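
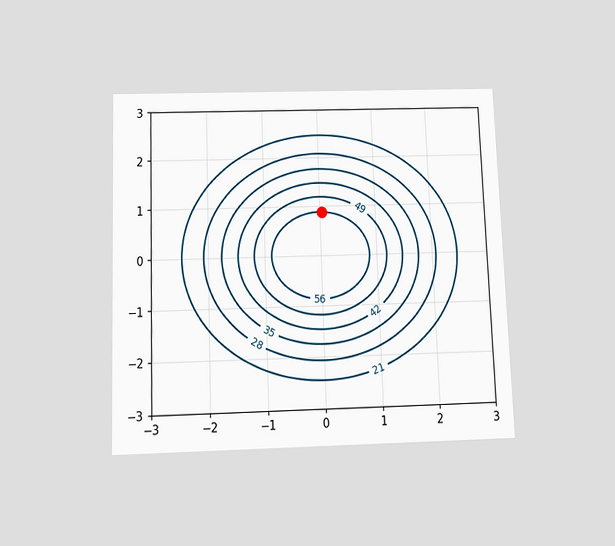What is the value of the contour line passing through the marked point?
The chart is viewed slightly from below. The marked point sits on the contour labelled 56.

56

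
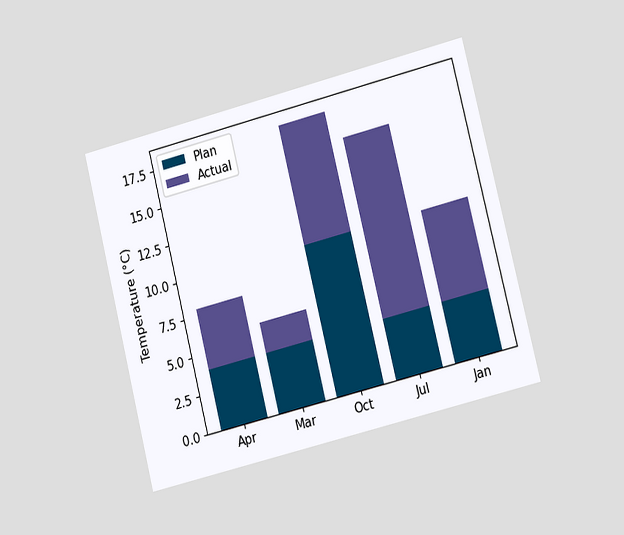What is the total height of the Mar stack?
6°C

The chart is tilted about 14° counter-clockwise and viewed at a slight angle. The Mar stack's top reaches 6°C on the y-axis.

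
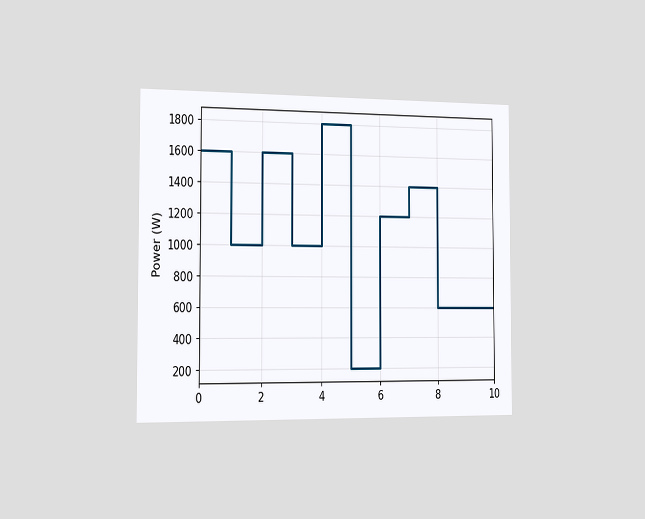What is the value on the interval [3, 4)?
The chart is viewed slightly from the left. On [3, 4) the step sits at 1000W.

1000W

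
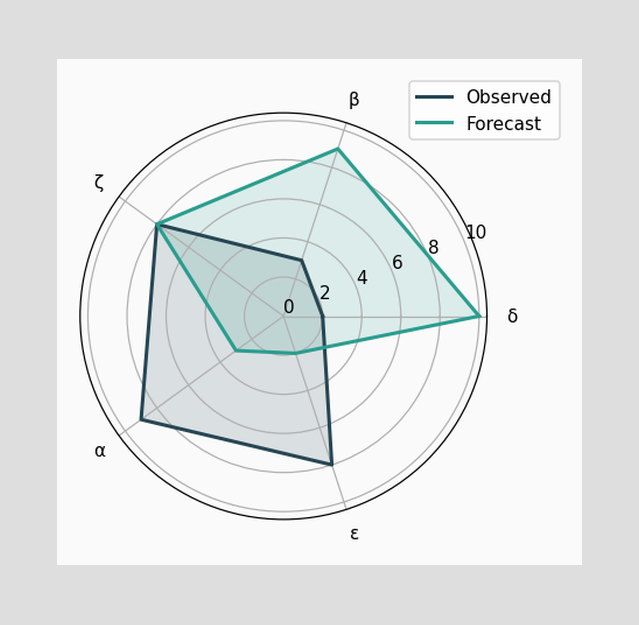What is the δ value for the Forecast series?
10

On the δ axis, Forecast reaches 10.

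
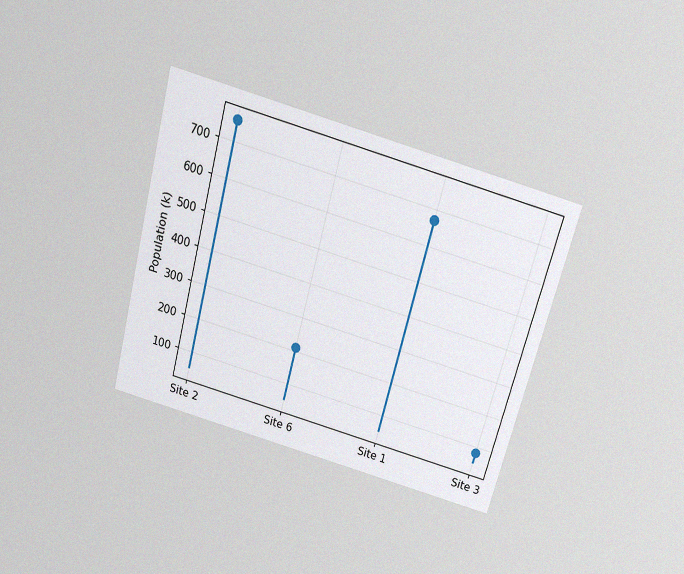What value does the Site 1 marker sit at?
672k

The chart is tilted about 15° clockwise and viewed slightly from above, with some photo noise. The Site 1 marker sits at 672k.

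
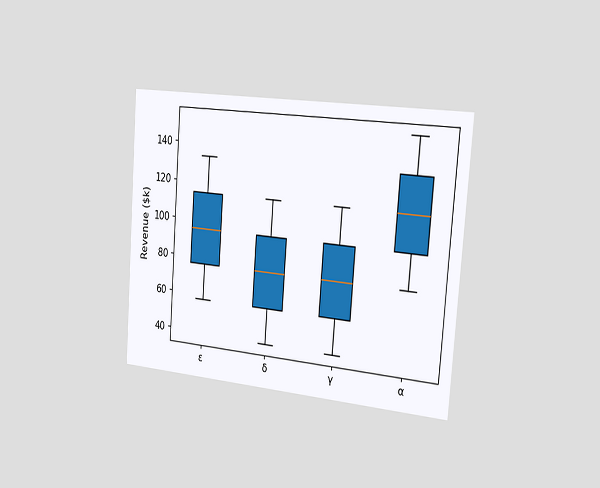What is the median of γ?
The chart is tilted about 4° clockwise and viewed slightly from the right. The median line in the γ box sits at $76k.

$76k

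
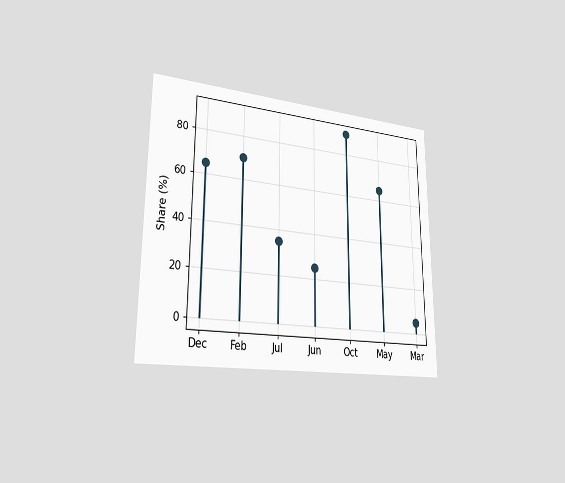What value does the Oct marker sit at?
The chart is viewed slightly from the left. The Oct marker sits at 90%.

90%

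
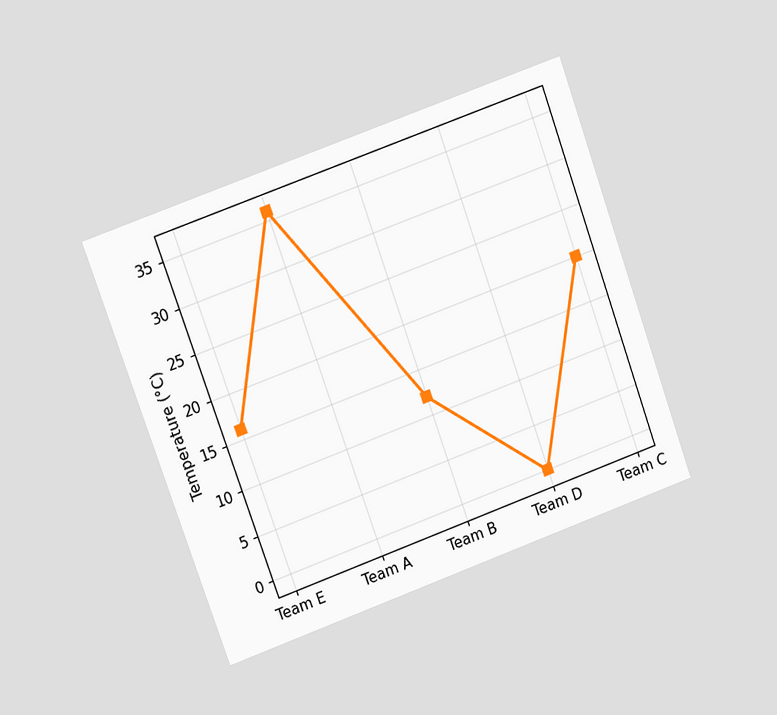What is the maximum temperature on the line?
The chart is tilted about 20° counter-clockwise and viewed at a slight angle. The highest point is at Team A, and reading across to the y-axis gives 36°C.

36°C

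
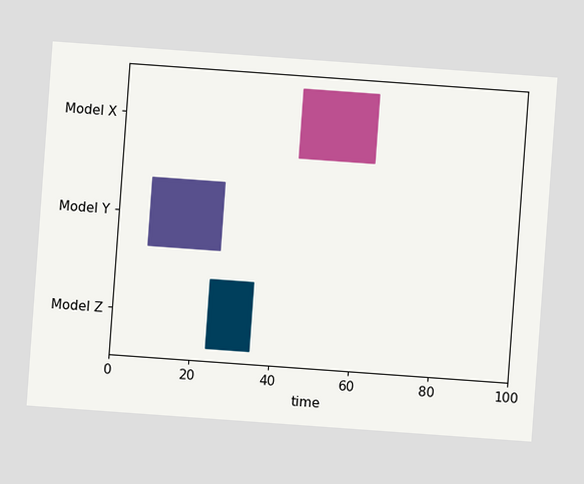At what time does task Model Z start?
The chart is tilted about 4° clockwise. The Model Z bar begins at t=24.

24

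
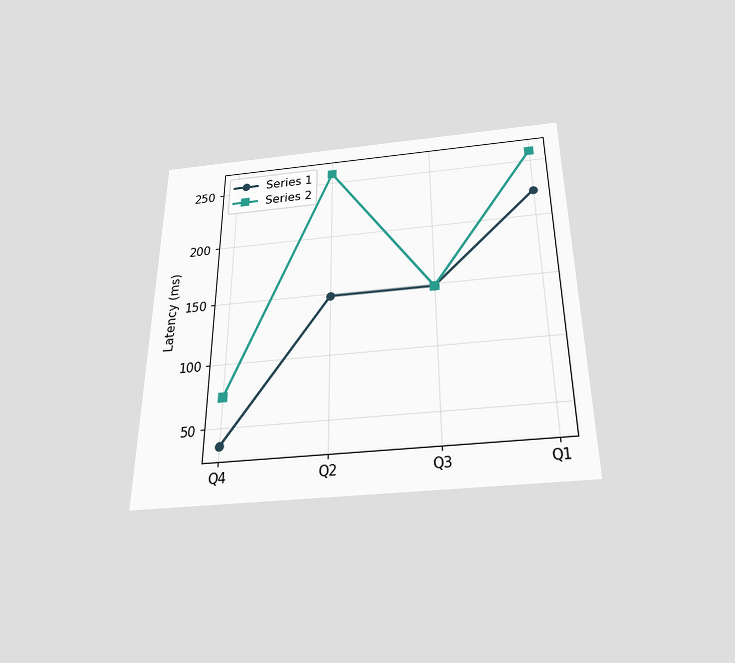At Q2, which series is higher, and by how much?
Series 2, by 111ms

The chart is viewed slightly from below. At Q2, Series 2 sits above the other line by 111ms.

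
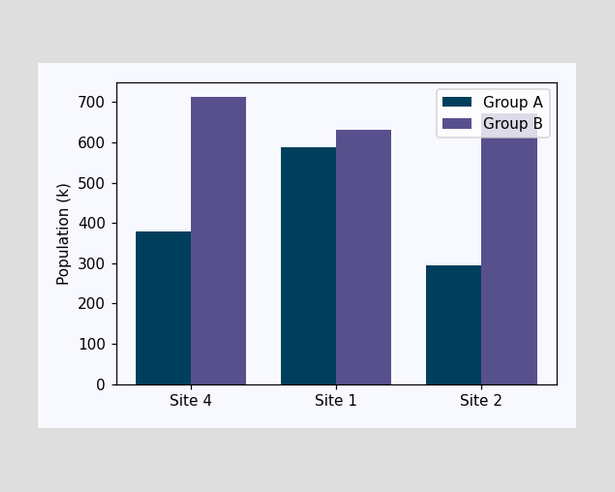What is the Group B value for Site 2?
The Group B bar at Site 2 reaches 672k on the y-axis.

672k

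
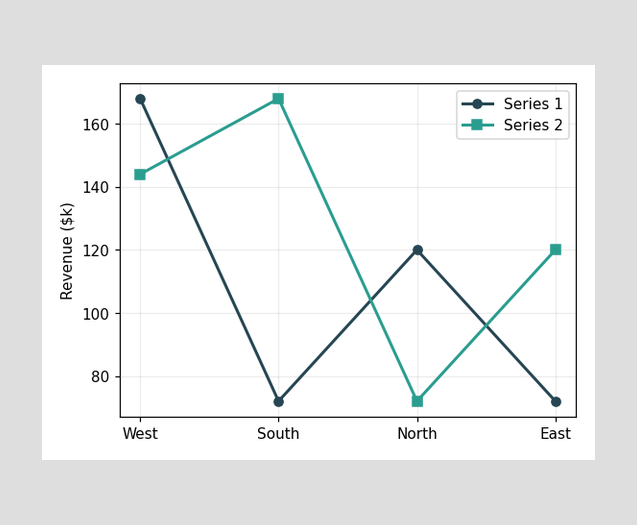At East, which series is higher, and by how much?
Series 2, by $48k

At East, Series 2 sits above the other line by $48k.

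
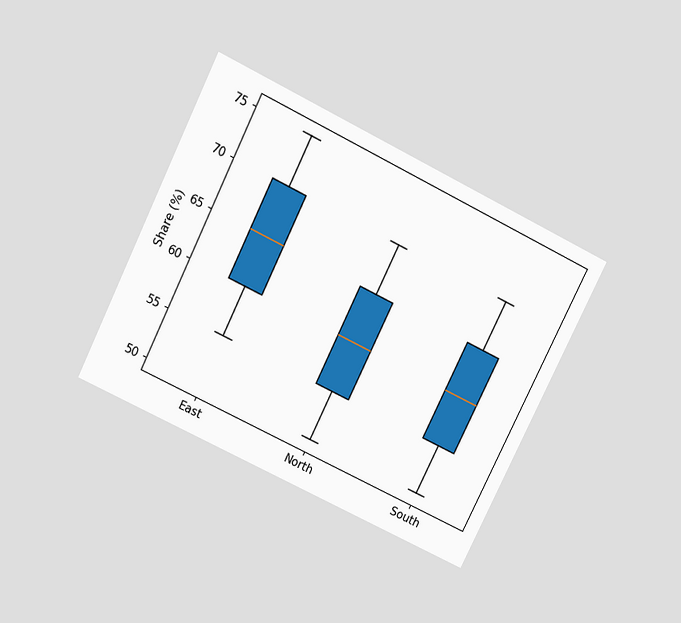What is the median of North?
The chart is tilted about 26° clockwise and viewed slightly from above. The median line in the North box sits at 60%.

60%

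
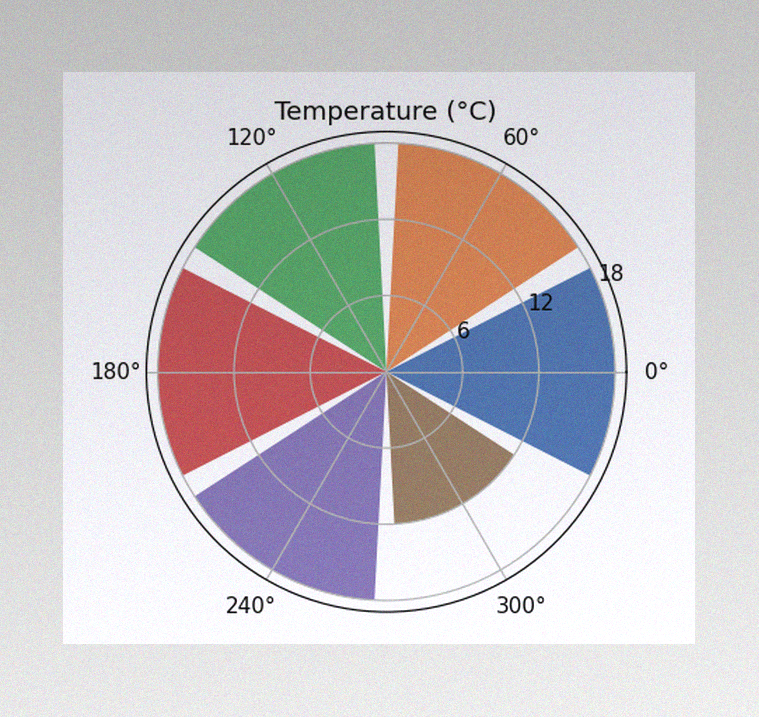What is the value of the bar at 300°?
The image has some photo noise and uneven lighting. The bar at 300° reaches 12°C on the radial axis.

12°C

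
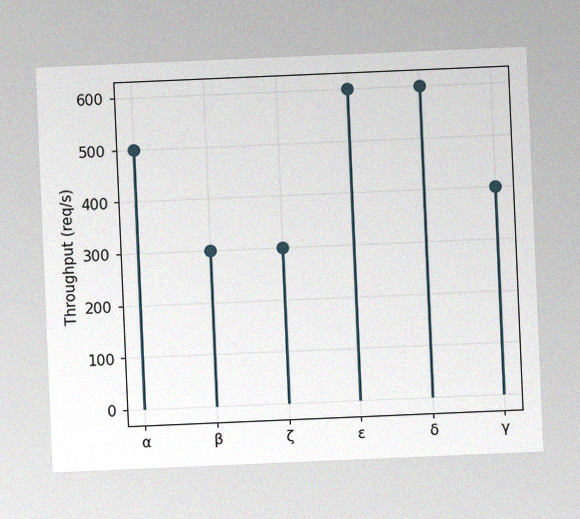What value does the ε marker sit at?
600req/s

The chart is tilted about 2° counter-clockwise, with some photo noise. The ε marker sits at 600req/s.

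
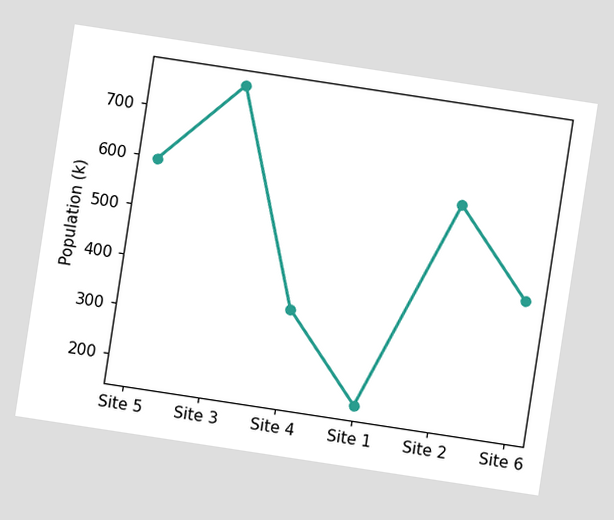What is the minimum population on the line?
170k

The chart is tilted about 9° clockwise. The lowest point is at Site 1, and reading across to the y-axis gives 170k.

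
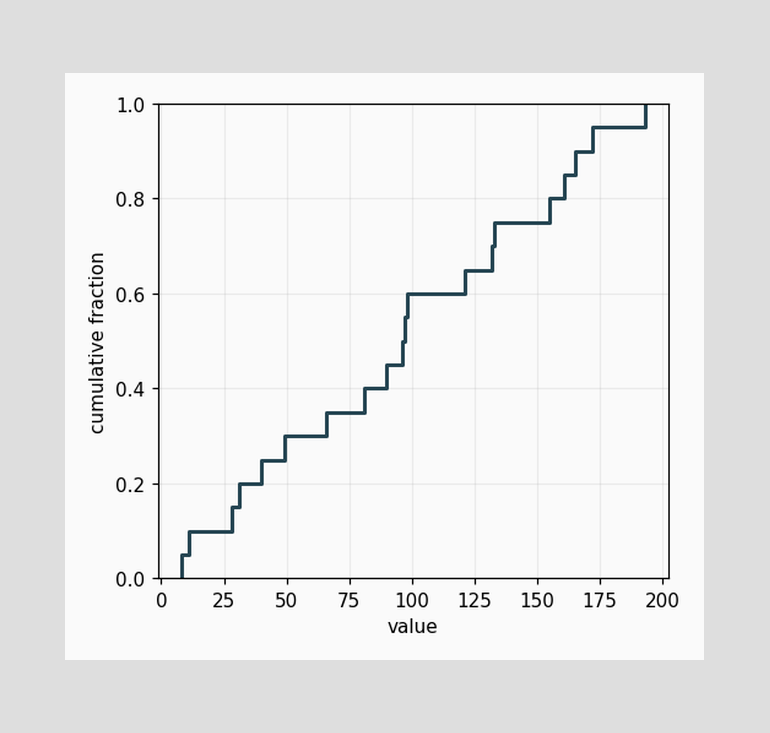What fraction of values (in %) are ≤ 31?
20%

At x=31 the ECDF step is at 20%.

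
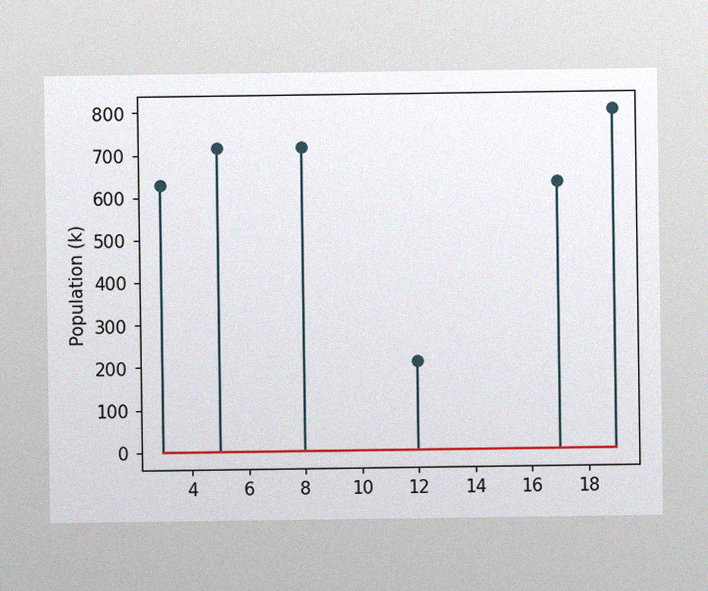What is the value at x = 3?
630k

The image has some photo noise and uneven lighting. The stem at x=3 reaches 630k.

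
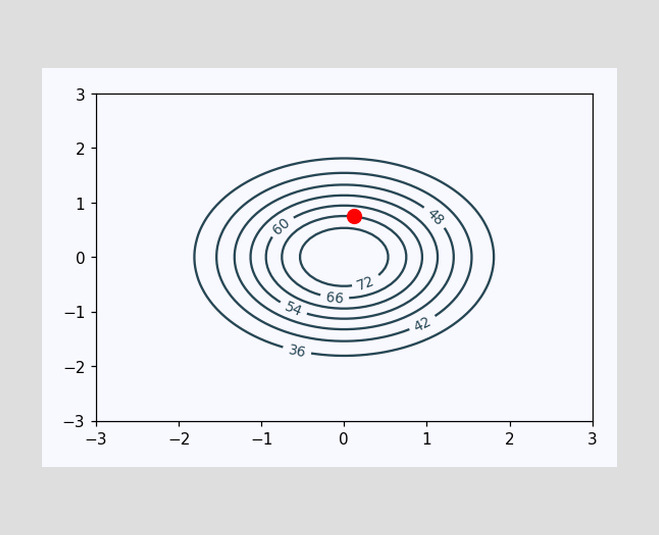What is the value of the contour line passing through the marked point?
The marked point sits on the contour labelled 66.

66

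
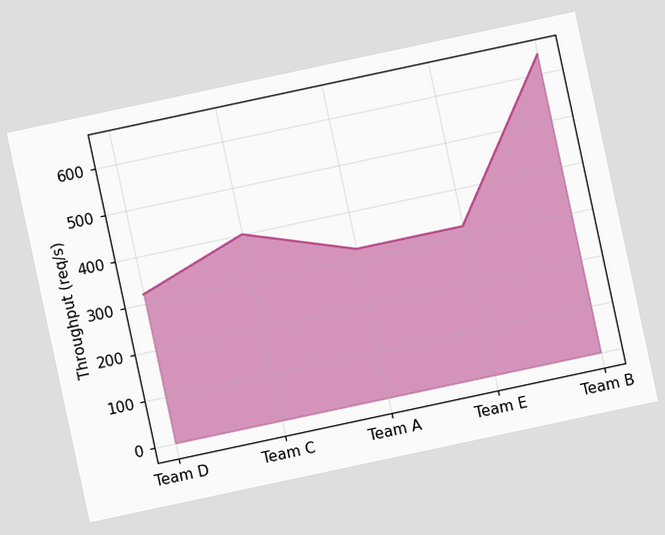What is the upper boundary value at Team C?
400req/s

The chart is tilted about 12° counter-clockwise. At Team C the upper boundary is at 400req/s.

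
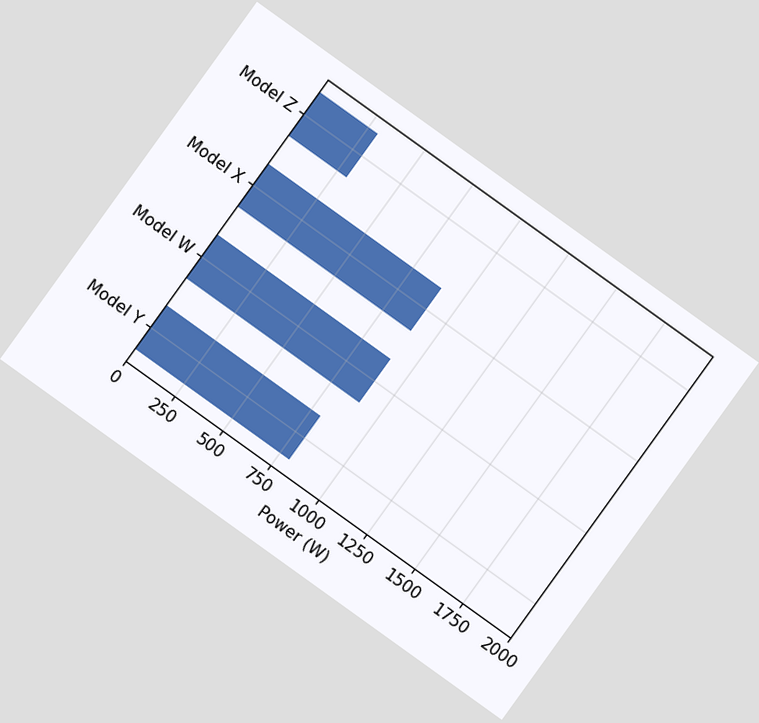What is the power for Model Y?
The chart is tilted about 36° clockwise. Reading along the chart's x-axis, the Model Y bar reaches 800W.

800W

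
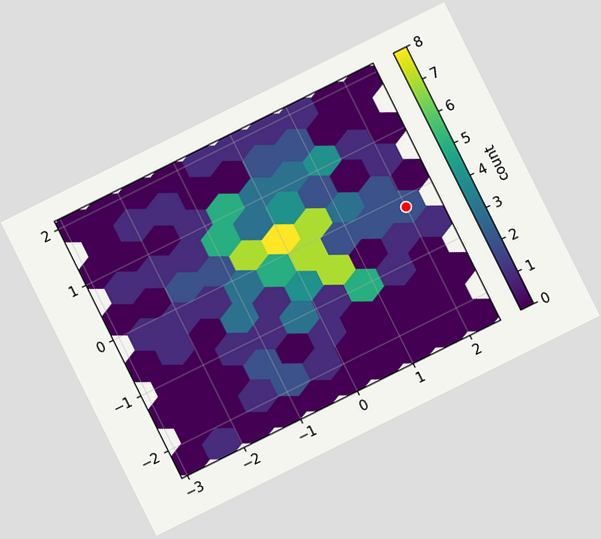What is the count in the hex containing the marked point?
The chart is tilted about 26° counter-clockwise. The marked hex reads 2 on the colorbar.

2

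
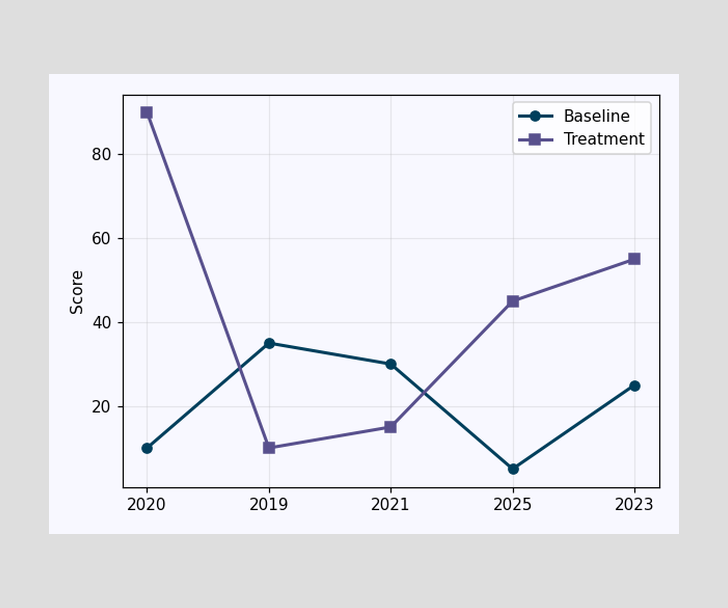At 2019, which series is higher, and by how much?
At 2019, Baseline sits above the other line by 25.

Baseline, by 25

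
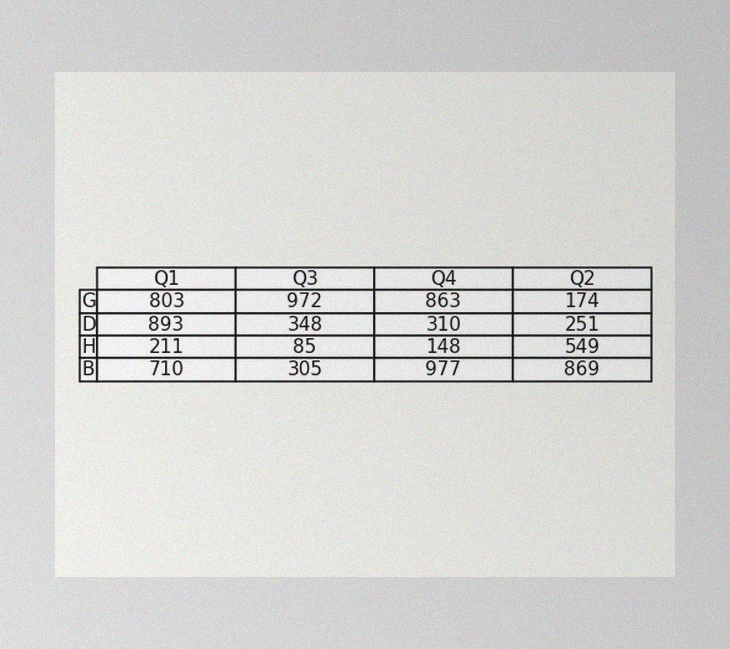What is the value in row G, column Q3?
The image has some photo noise and uneven lighting. The (G, Q3) cell reads 972.

972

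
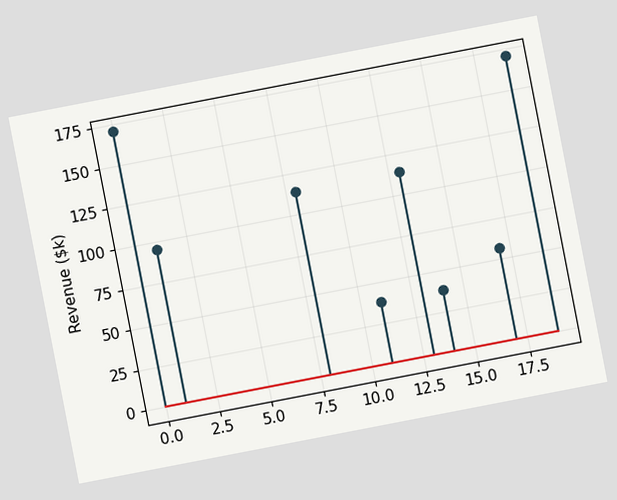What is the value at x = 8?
The chart is tilted about 11° counter-clockwise. The stem at x=8 reaches $114k.

$114k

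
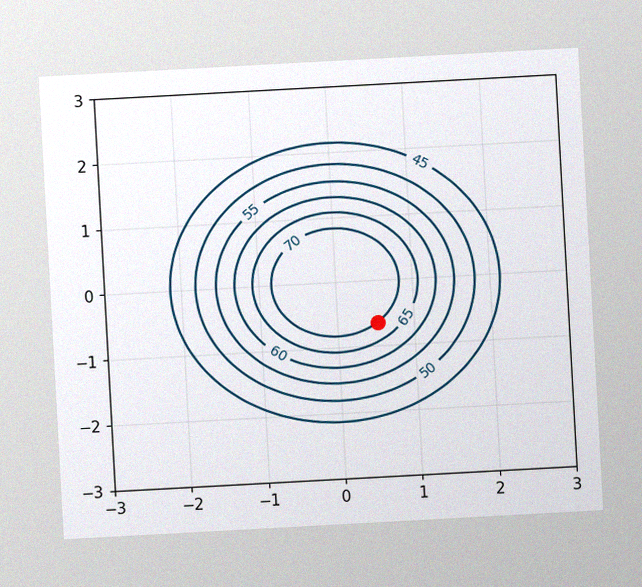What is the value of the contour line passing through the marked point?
70

The chart is tilted about 3° counter-clockwise, with some photo noise. The marked point sits on the contour labelled 70.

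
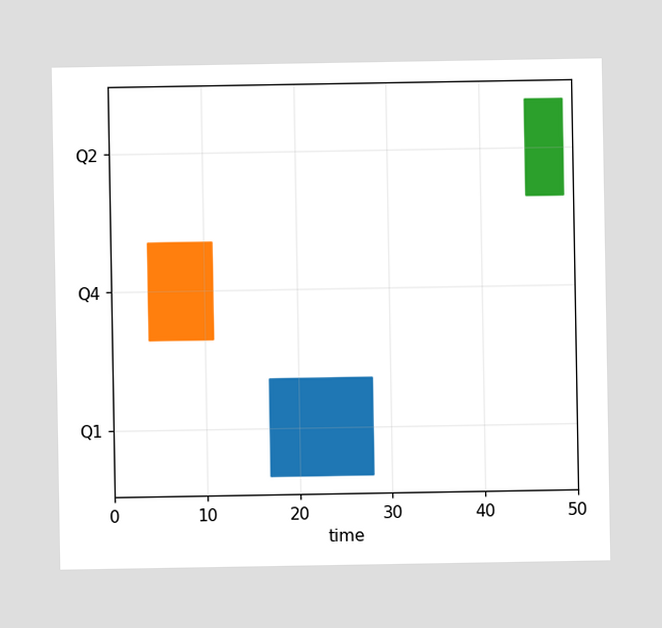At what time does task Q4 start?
The Q4 bar begins at t=4.

4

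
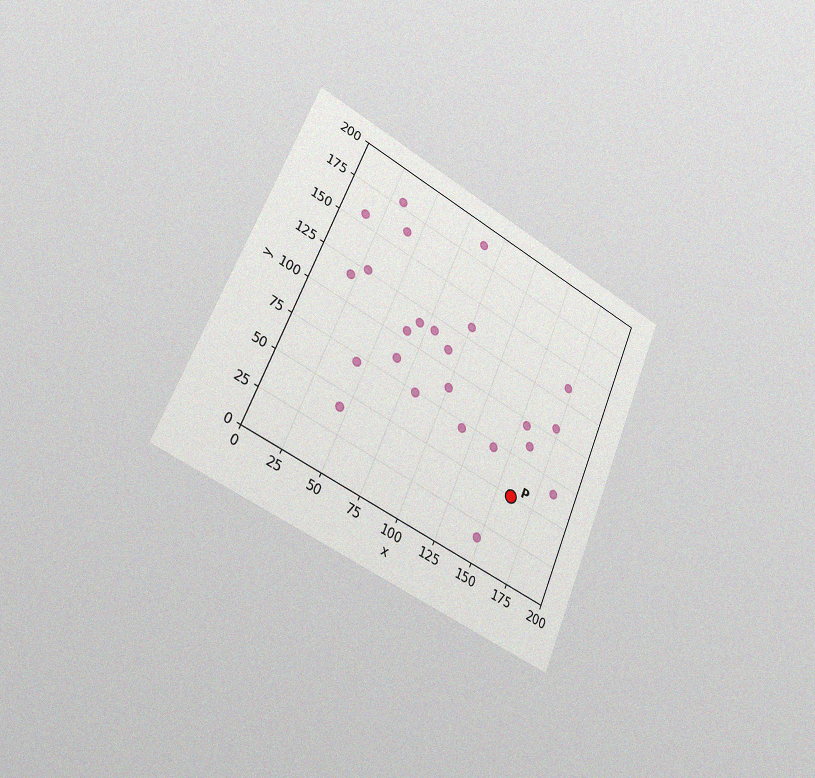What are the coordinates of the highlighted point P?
(160, 50)

The chart is tilted about 23° clockwise and viewed slightly from the left, with some photo noise. Following the gridlines from P to each axis, P sits at (160, 50).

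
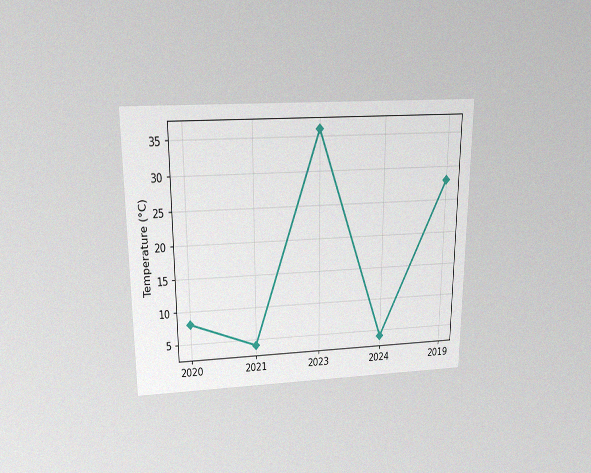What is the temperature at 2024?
The chart is viewed slightly from above, with some photo noise. At 2024, the line is at 4°C.

4°C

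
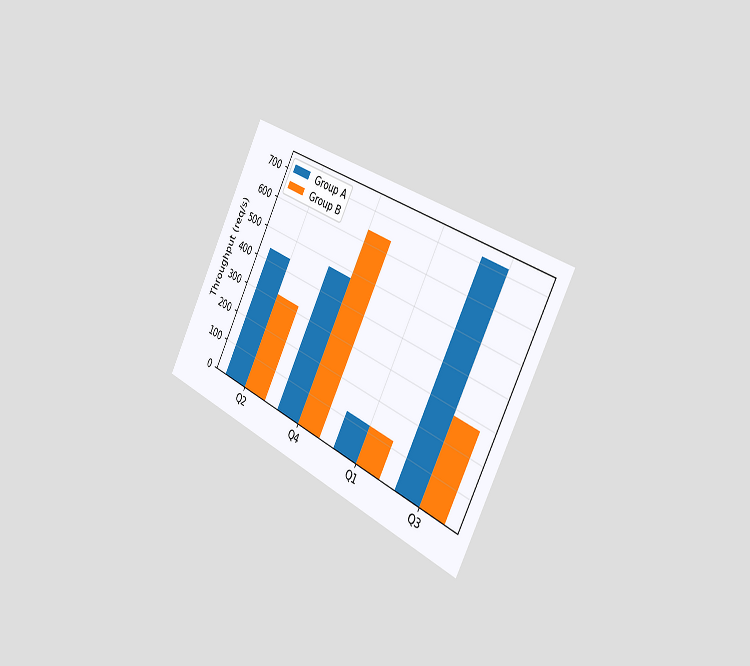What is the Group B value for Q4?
640req/s

The chart is tilted about 27° clockwise and viewed slightly from the right. The Group B bar at Q4 reaches 640req/s on the y-axis.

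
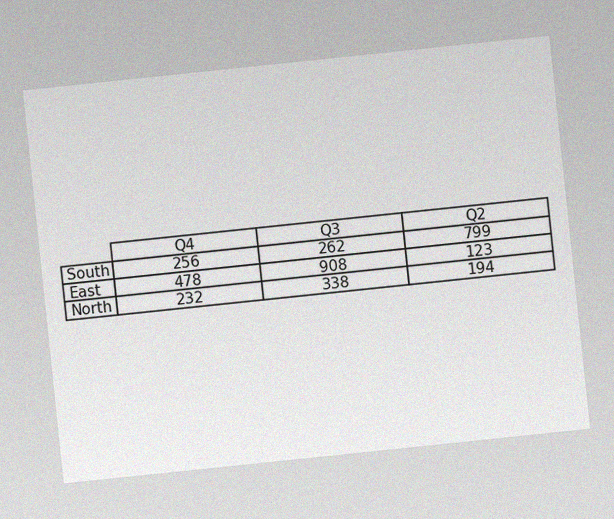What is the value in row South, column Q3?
The chart is tilted about 6° counter-clockwise, with some photo noise. The (South, Q3) cell reads 262.

262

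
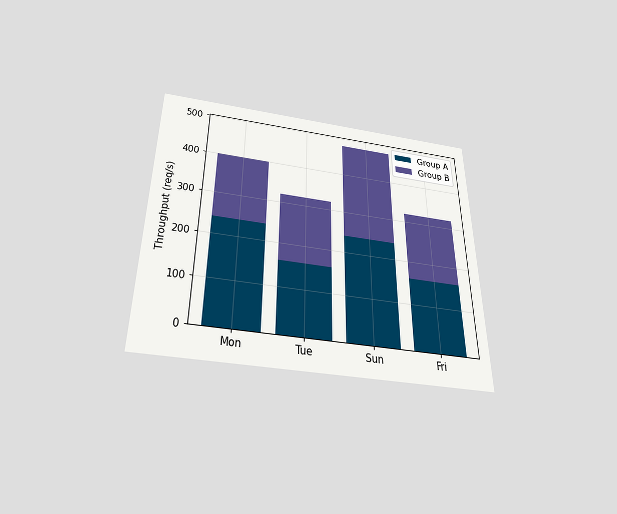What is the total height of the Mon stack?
400req/s

The chart is viewed slightly from below. The Mon stack's top reaches 400req/s on the y-axis.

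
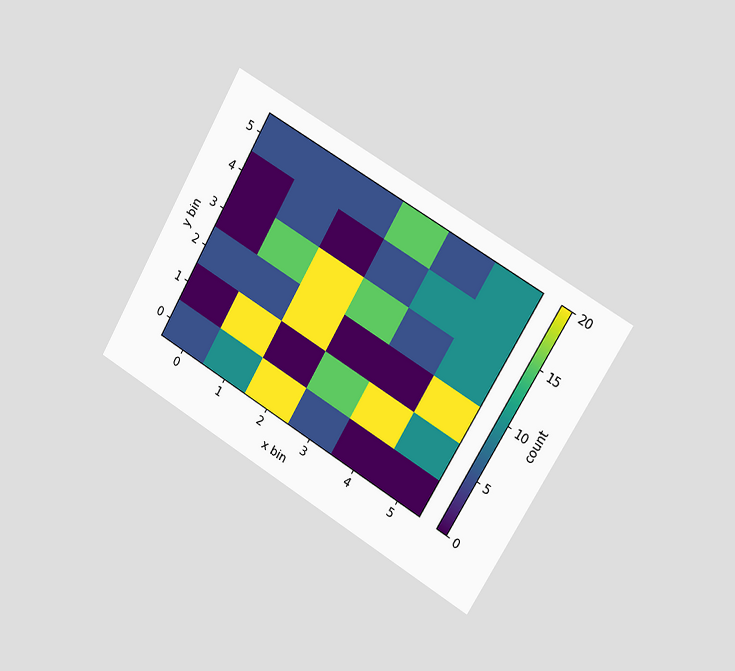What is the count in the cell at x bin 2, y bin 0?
The chart is tilted about 30° clockwise and viewed slightly from the right. Matching the cell (2, 0) against the colorbar gives 20.

20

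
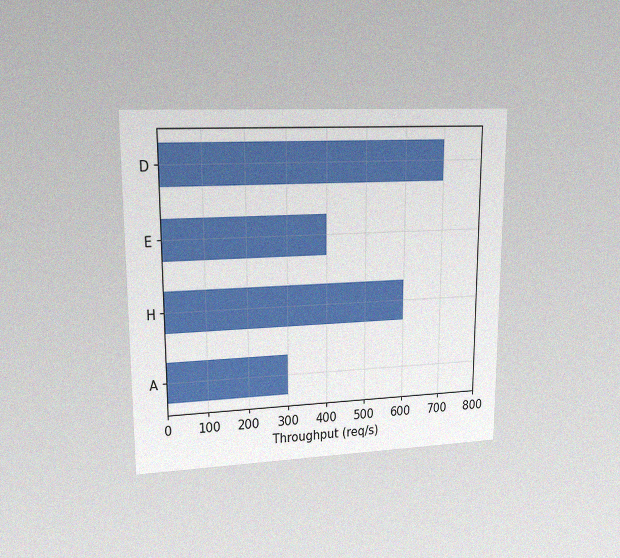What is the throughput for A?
The chart is viewed at a slight angle, with some photo noise. Reading along the chart's x-axis, the A bar reaches 300req/s.

300req/s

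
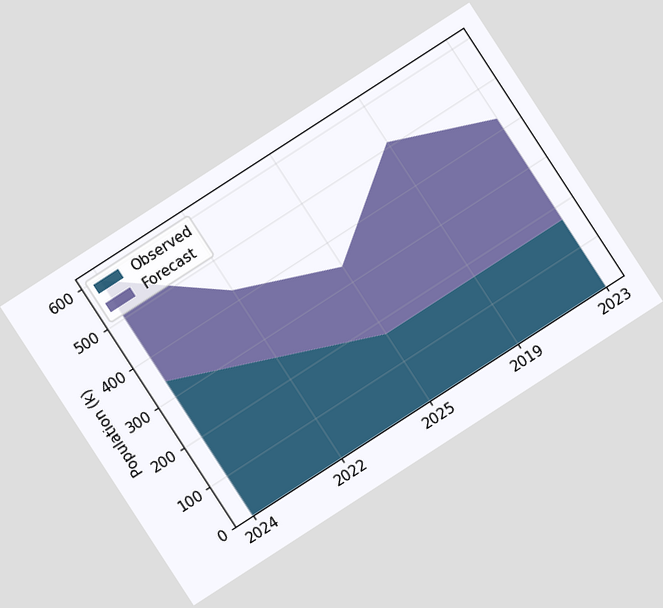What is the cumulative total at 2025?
The chart is tilted about 33° counter-clockwise. The stacked total at 2025 reaches 340k.

340k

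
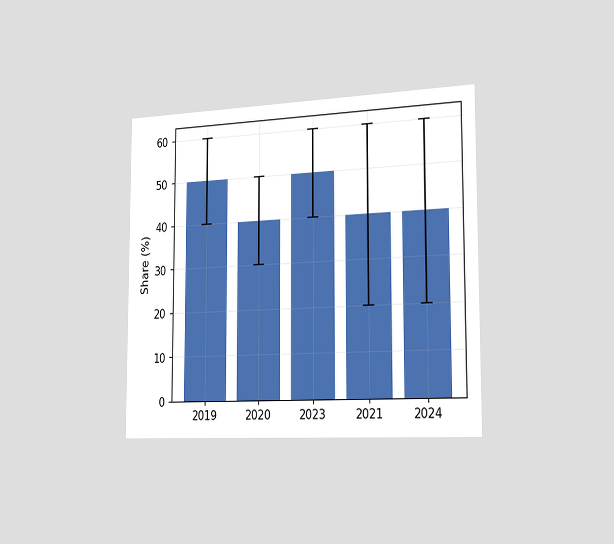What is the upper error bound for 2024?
60%

The chart is viewed slightly from the right. The 2024 bar's upper whisker reaches 60%.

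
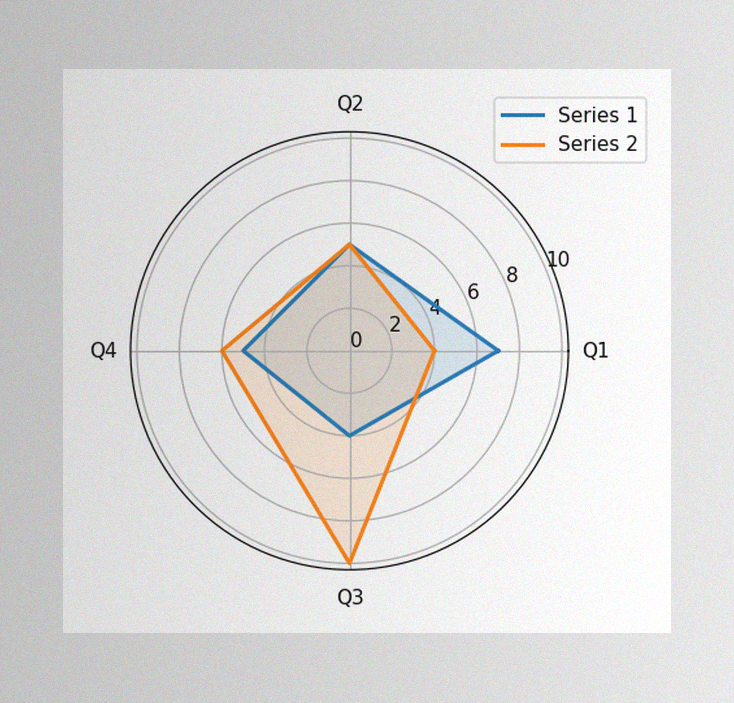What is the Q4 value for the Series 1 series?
The image has some photo noise and uneven lighting. On the Q4 axis, Series 1 reaches 5.

5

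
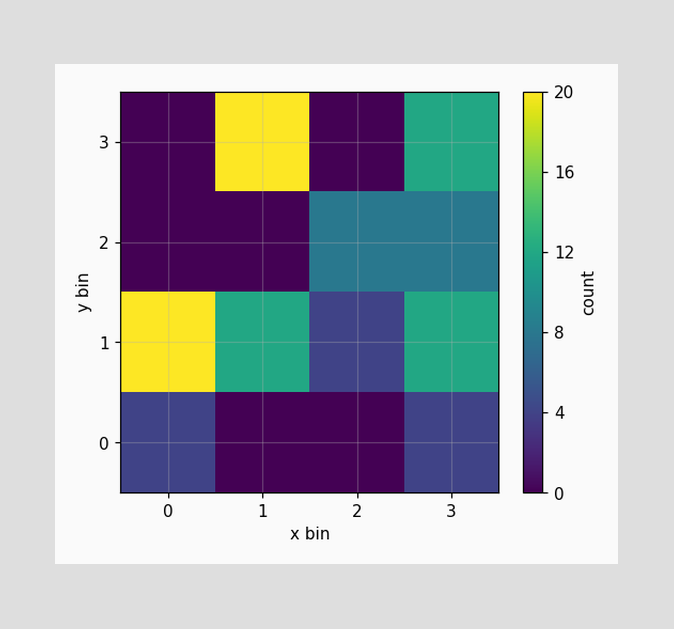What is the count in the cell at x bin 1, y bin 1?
Matching the cell (1, 1) against the colorbar gives 12.

12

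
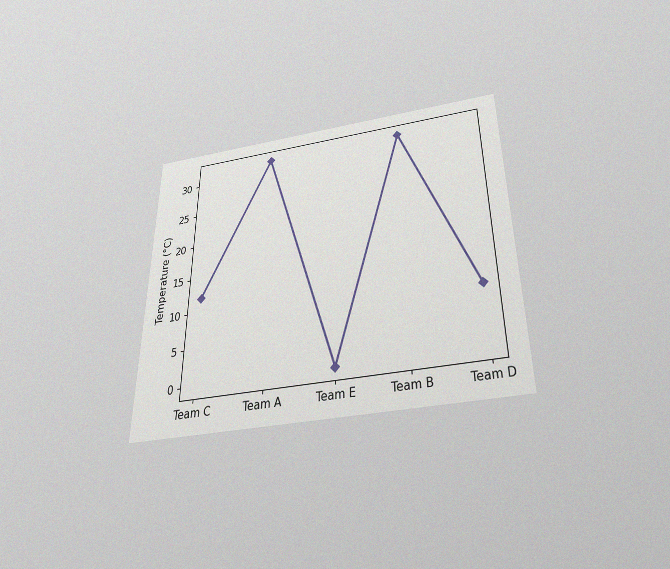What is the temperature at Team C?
12°C

The chart is viewed slightly from below, with some photo noise. At Team C, the line is at 12°C.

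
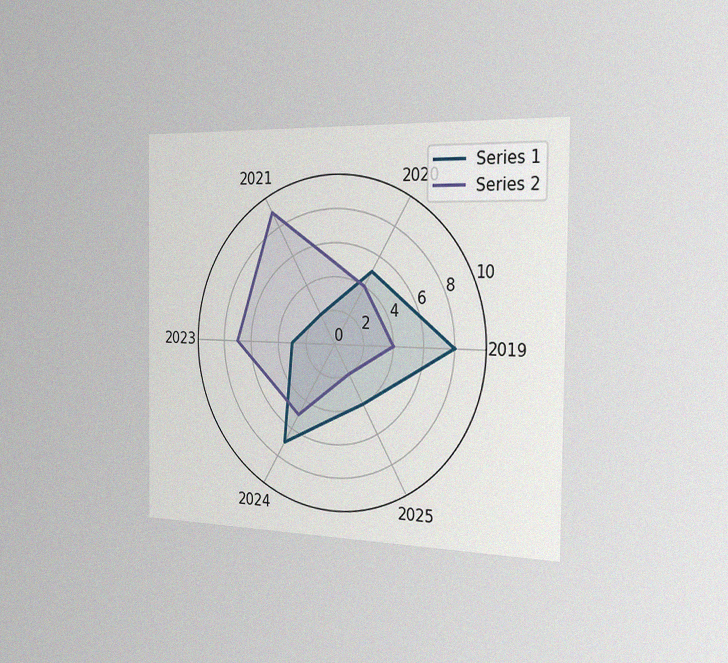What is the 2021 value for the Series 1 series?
The chart is viewed slightly from the right, with some photo noise. On the 2021 axis, Series 1 reaches 2.

2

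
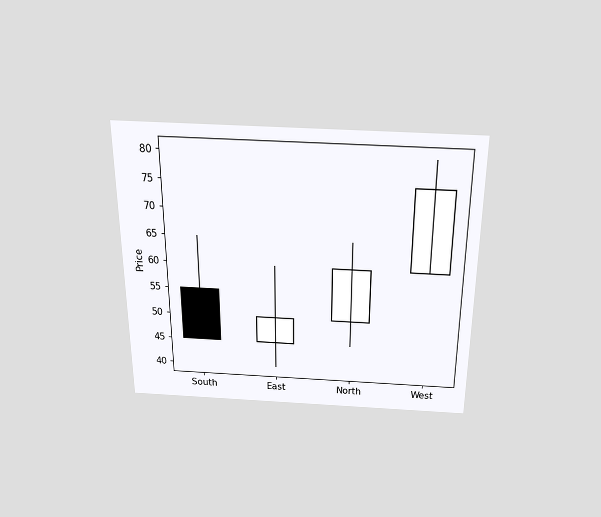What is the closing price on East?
The chart is viewed slightly from above. The East candle closes at 50.

50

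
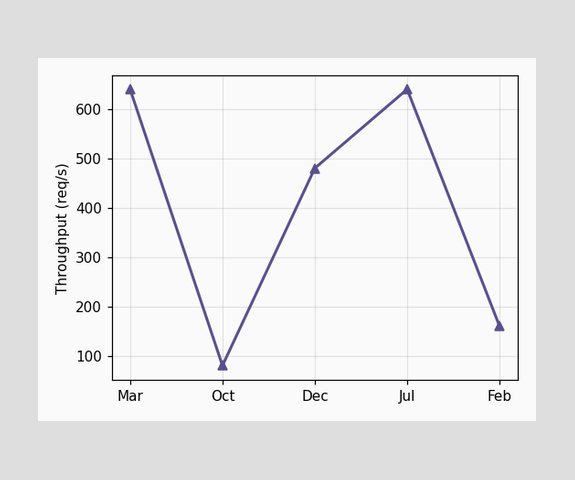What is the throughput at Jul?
640req/s

At Jul, the line is at 640req/s.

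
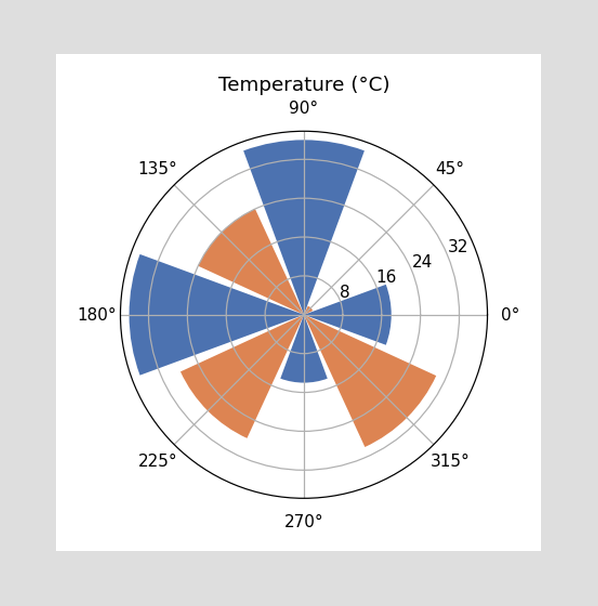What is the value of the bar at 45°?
The bar at 45° reaches 2°C on the radial axis.

2°C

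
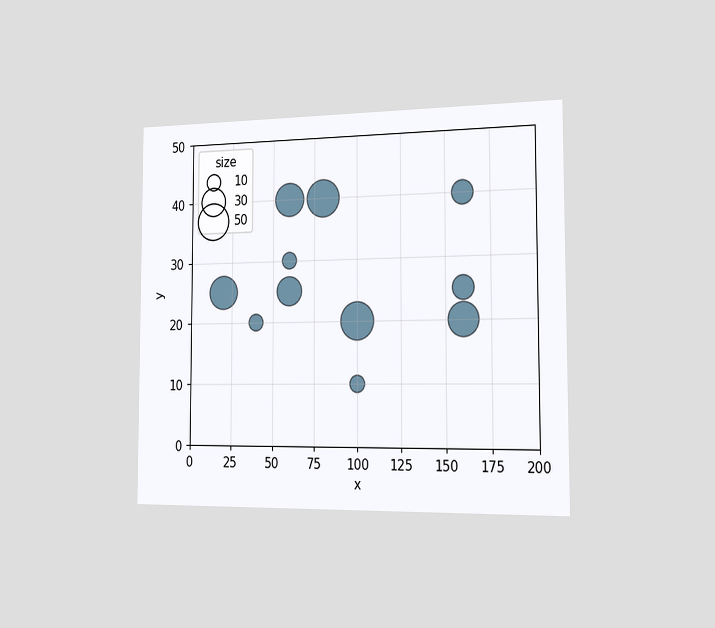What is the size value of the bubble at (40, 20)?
10

The chart is viewed slightly from the right. Matching the bubble at (40, 20) against the size legend gives 10.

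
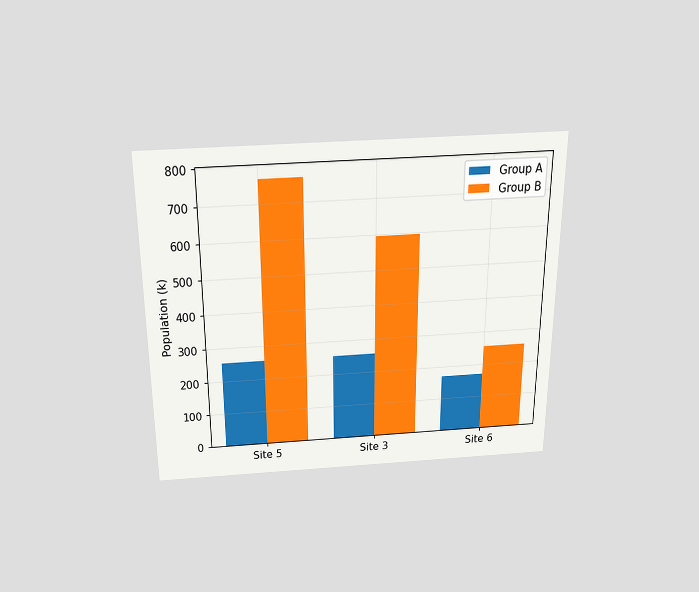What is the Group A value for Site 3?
255k

The chart is viewed slightly from above. The Group A bar at Site 3 reaches 255k on the y-axis.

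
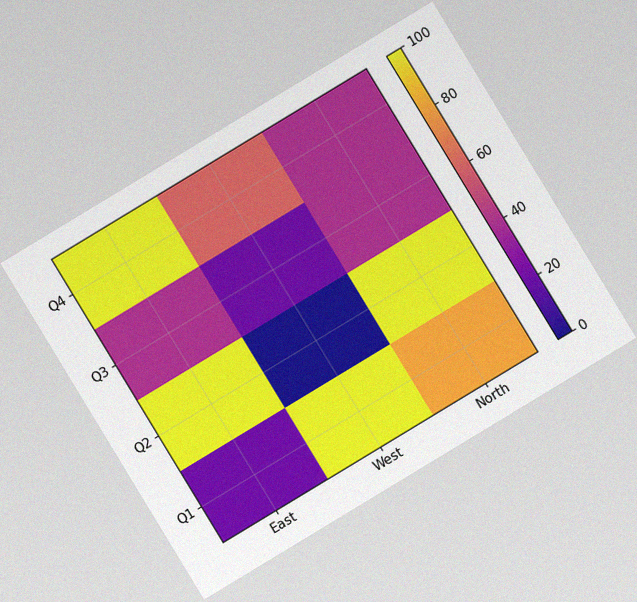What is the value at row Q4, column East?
The chart is tilted about 31° counter-clockwise, with some photo noise. Matching cell (Q4, East) against the colorbar gives 100.

100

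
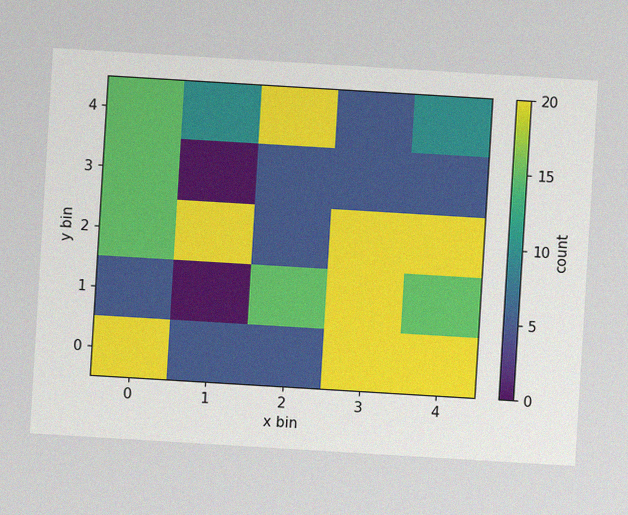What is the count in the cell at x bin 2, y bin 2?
5

The chart is tilted about 3° clockwise, with some photo noise. Matching the cell (2, 2) against the colorbar gives 5.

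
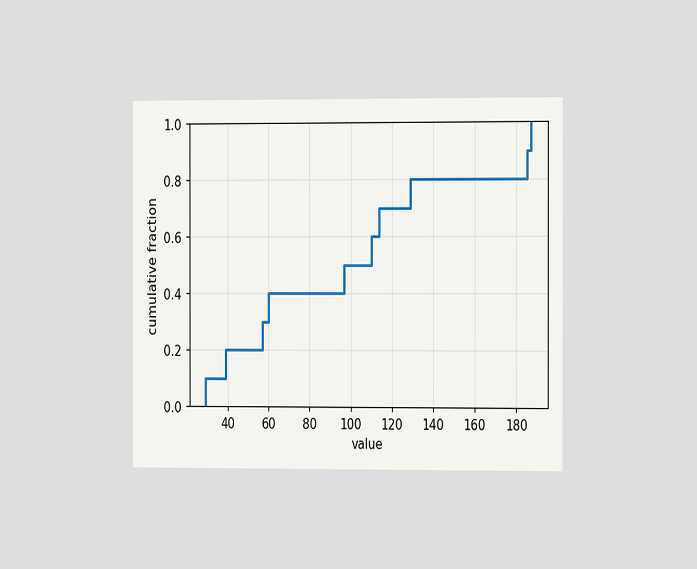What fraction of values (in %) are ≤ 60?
40%

The chart is viewed slightly from the right. At x=60 the ECDF step is at 40%.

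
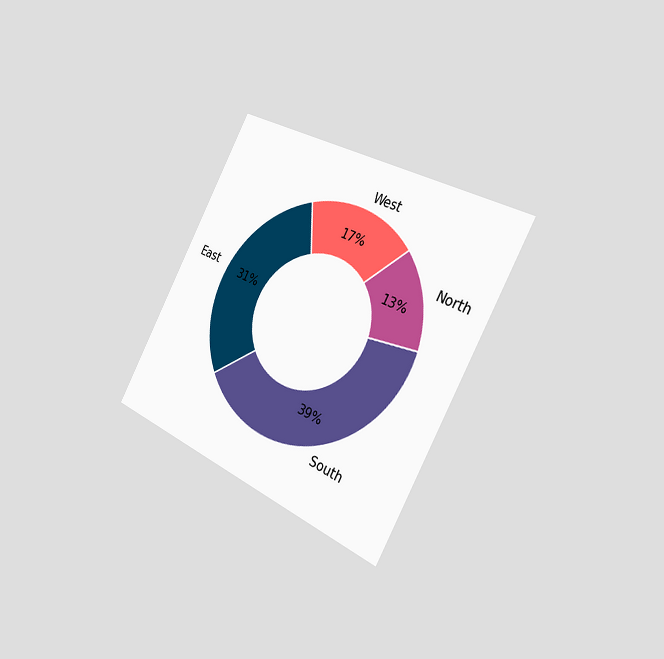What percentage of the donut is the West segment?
The chart is tilted about 28° clockwise and viewed slightly from the right. The West segment takes up 17% of the ring.

17%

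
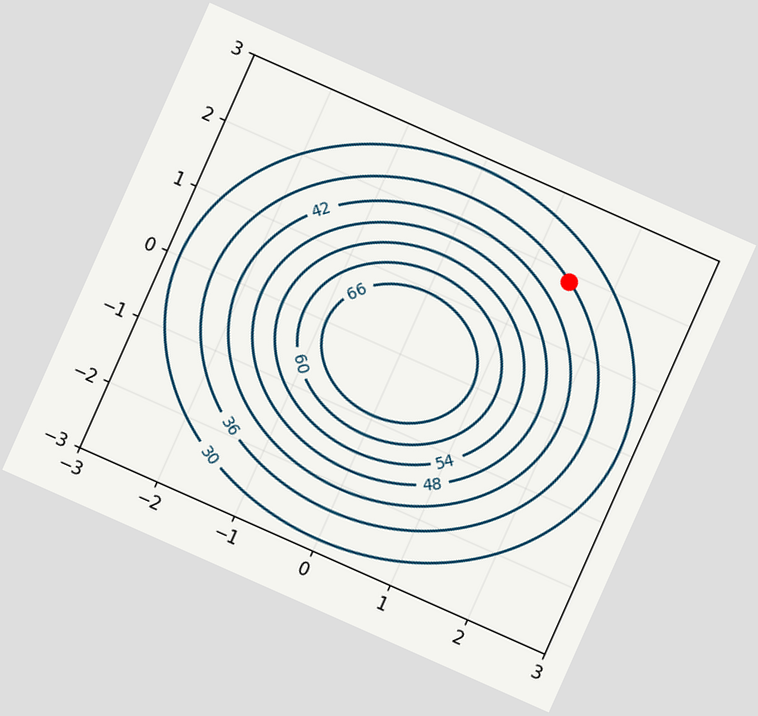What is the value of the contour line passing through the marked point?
36

The chart is tilted about 24° clockwise. The marked point sits on the contour labelled 36.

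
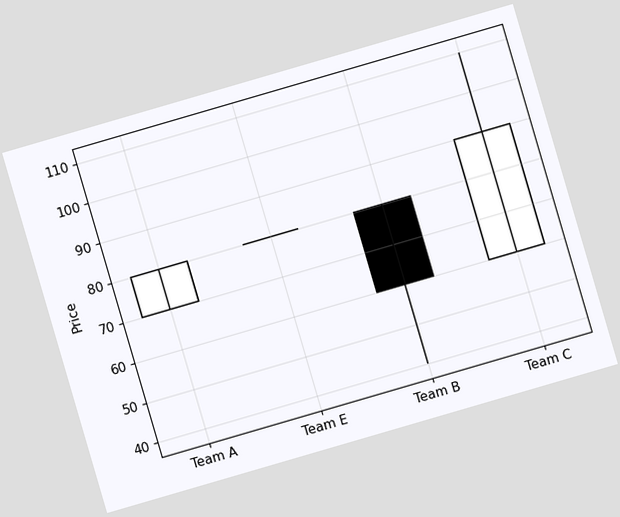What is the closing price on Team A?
The chart is tilted about 16° counter-clockwise. The Team A candle closes at 80.

80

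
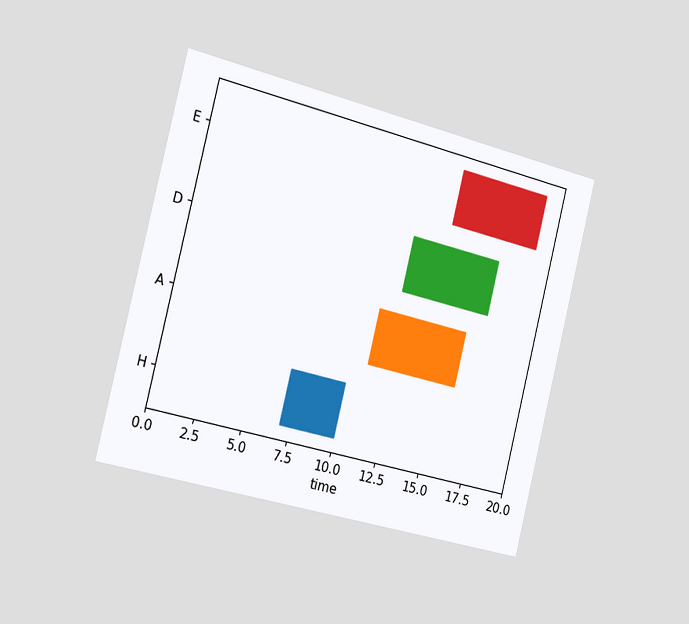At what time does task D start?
12

The chart is tilted about 14° clockwise and viewed slightly from the left. The D bar begins at t=12.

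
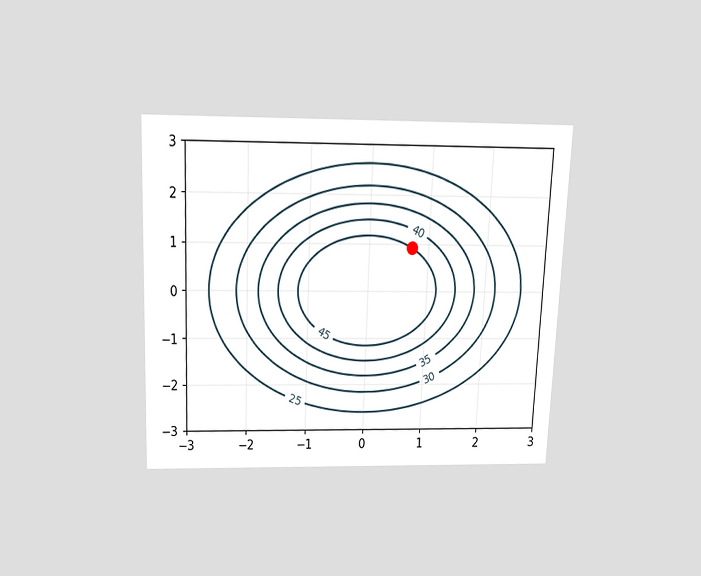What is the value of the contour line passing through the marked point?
45

The chart is tilted about 2° clockwise and viewed slightly from above. The marked point sits on the contour labelled 45.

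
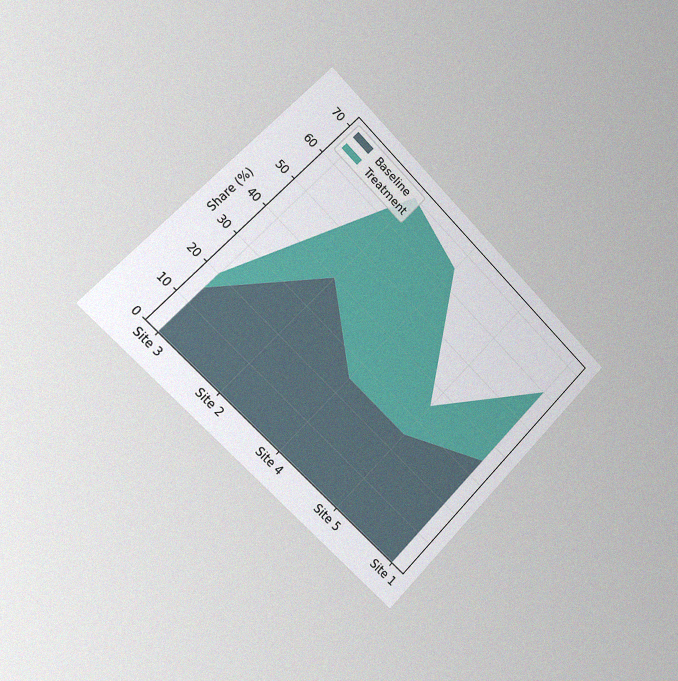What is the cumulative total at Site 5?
The chart is tilted about 45° clockwise and viewed slightly from the left, with some photo noise. The stacked total at Site 5 reaches 35%.

35%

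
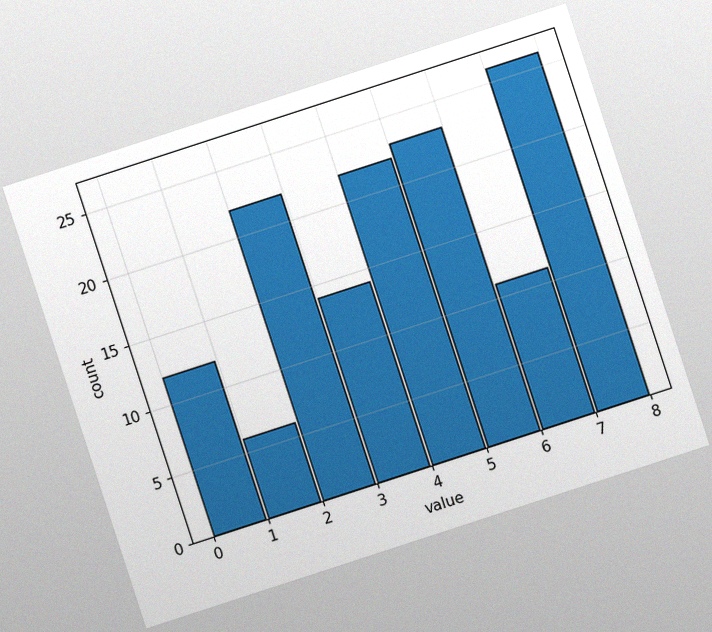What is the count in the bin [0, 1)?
The chart is tilted about 18° counter-clockwise, with some photo noise. The [0, 1) bin has height 12.

12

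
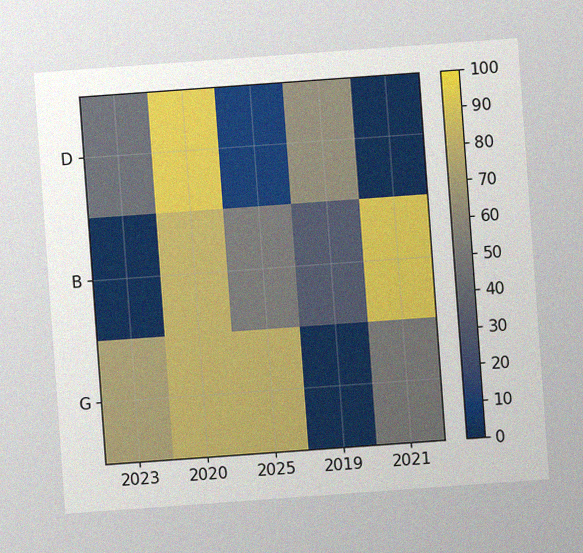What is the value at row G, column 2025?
80

The chart is tilted about 4° counter-clockwise, with some photo noise. Matching cell (G, 2025) against the colorbar gives 80.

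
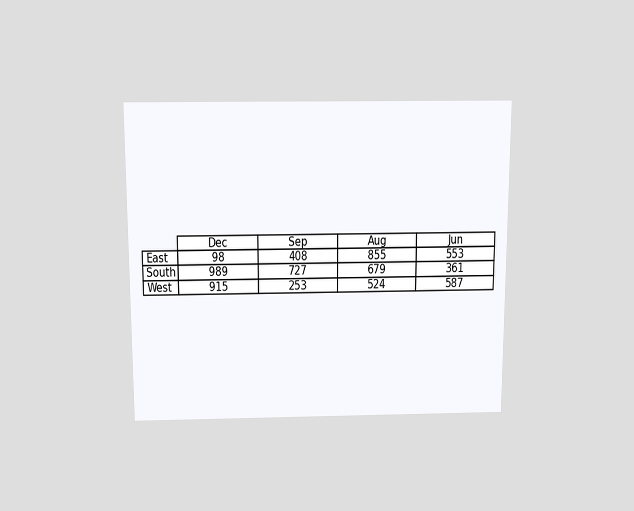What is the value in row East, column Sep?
The chart is viewed slightly from above. The (East, Sep) cell reads 408.

408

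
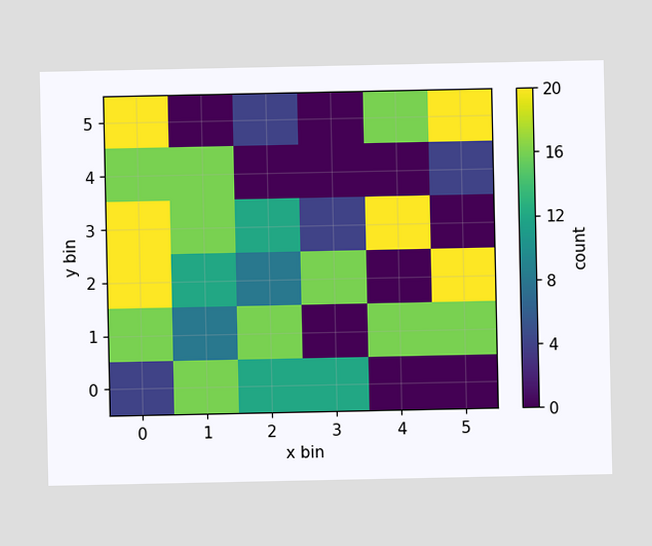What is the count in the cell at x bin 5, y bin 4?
Matching the cell (5, 4) against the colorbar gives 4.

4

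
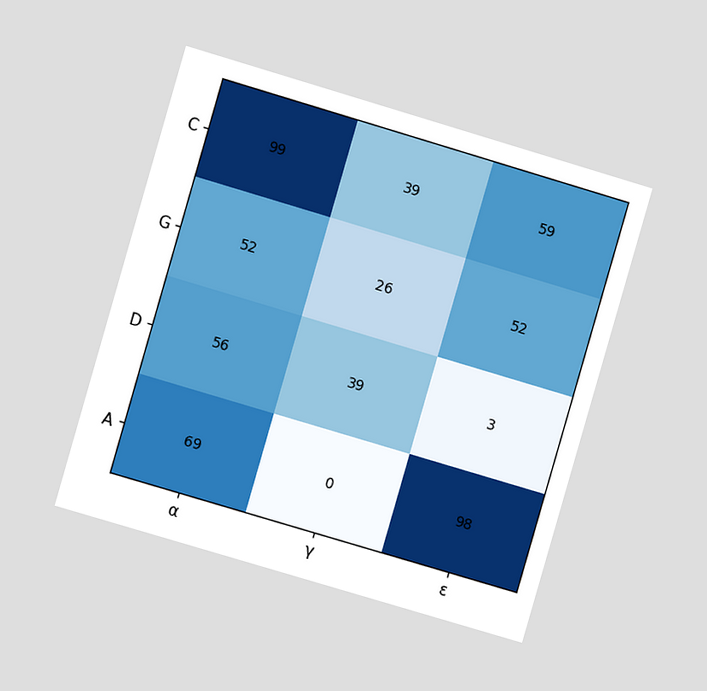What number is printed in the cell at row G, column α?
52

The chart is tilted about 16° clockwise and viewed at a slight angle. The (G, α) cell reads 52.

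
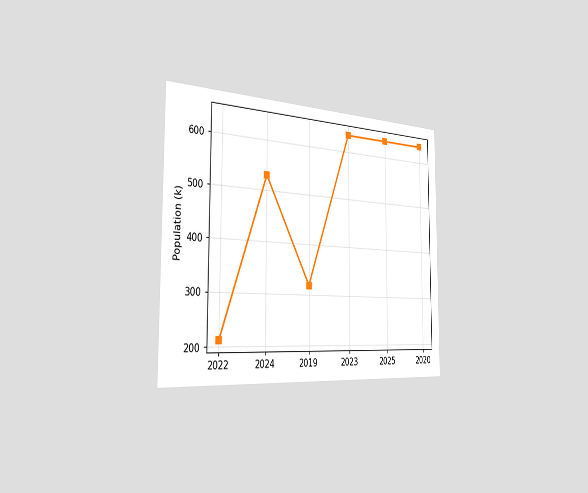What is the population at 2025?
636k

The chart is viewed slightly from the left. At 2025, the line is at 636k.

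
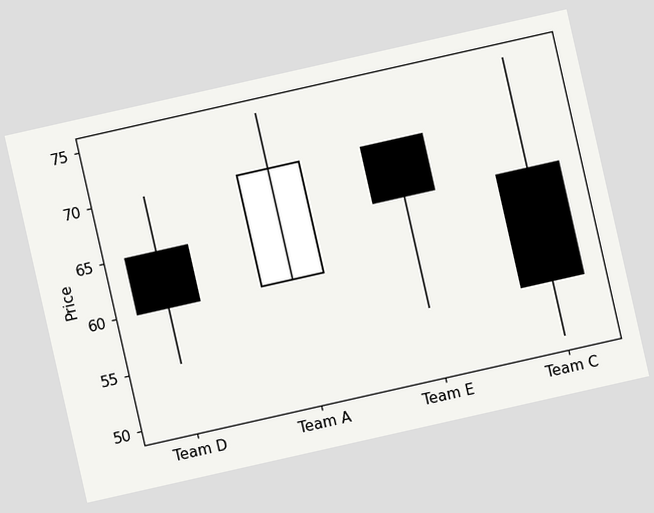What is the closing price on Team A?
70

The chart is tilted about 13° counter-clockwise. The Team A candle closes at 70.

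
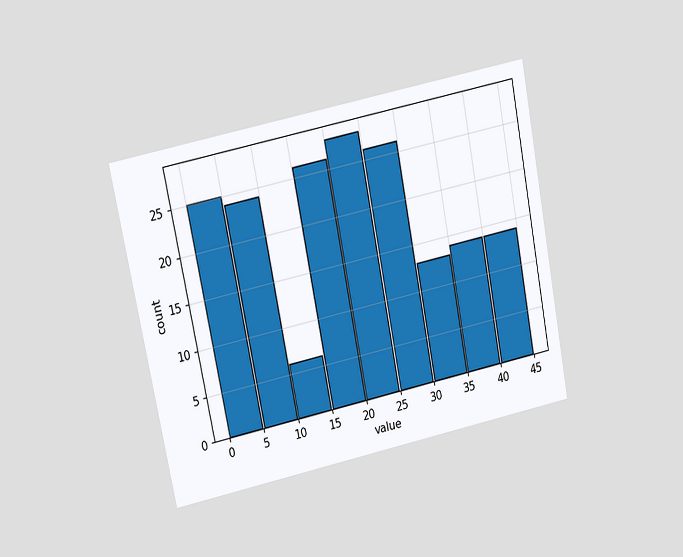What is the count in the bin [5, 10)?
The chart is tilted about 11° counter-clockwise and viewed at a slight angle. The [5, 10) bin has height 24.

24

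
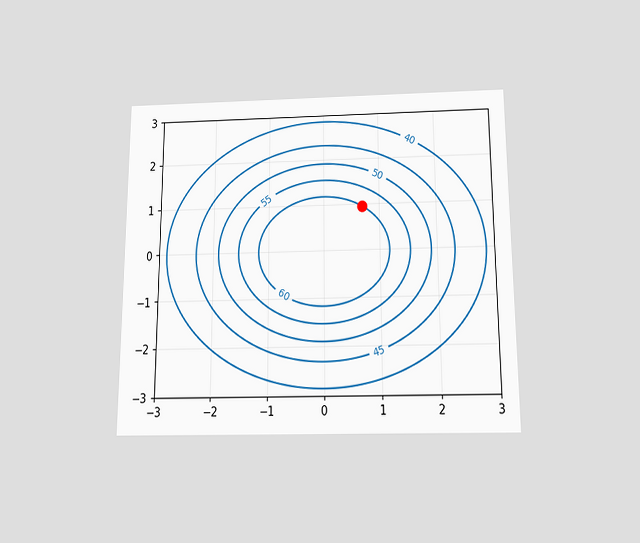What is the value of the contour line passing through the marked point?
60

The chart is viewed slightly from below. The marked point sits on the contour labelled 60.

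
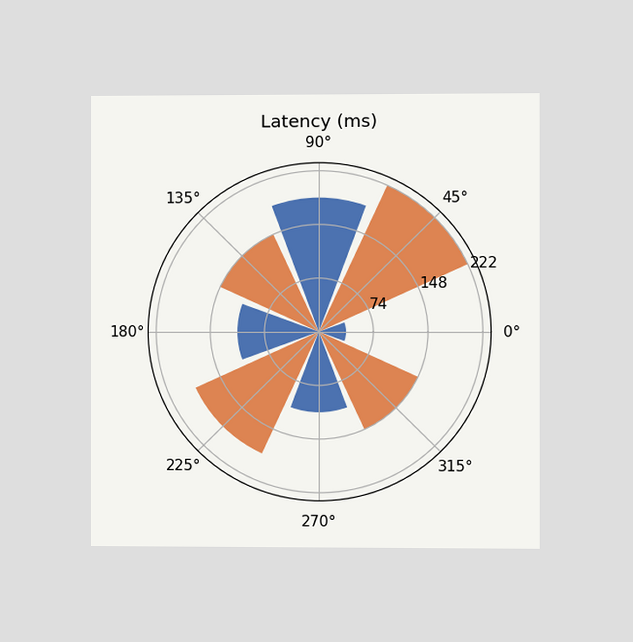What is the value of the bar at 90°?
185ms

The chart is viewed at a slight angle. The bar at 90° reaches 185ms on the radial axis.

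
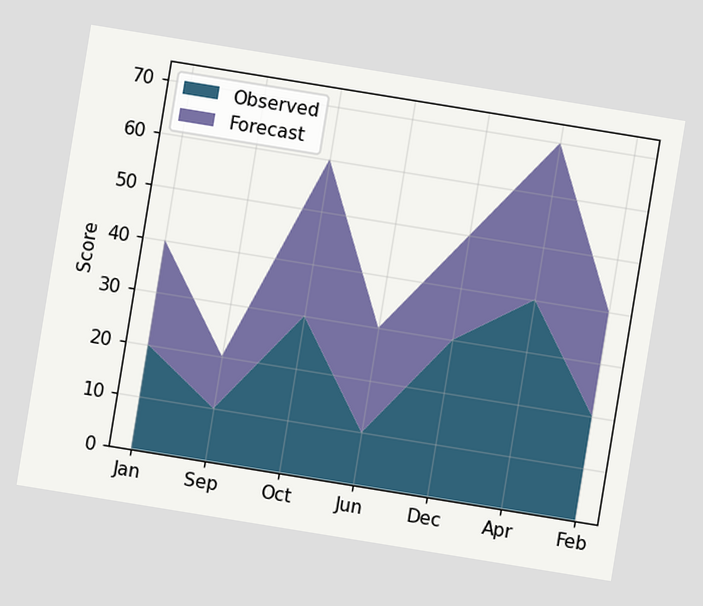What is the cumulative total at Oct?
60

The chart is tilted about 9° clockwise. The stacked total at Oct reaches 60.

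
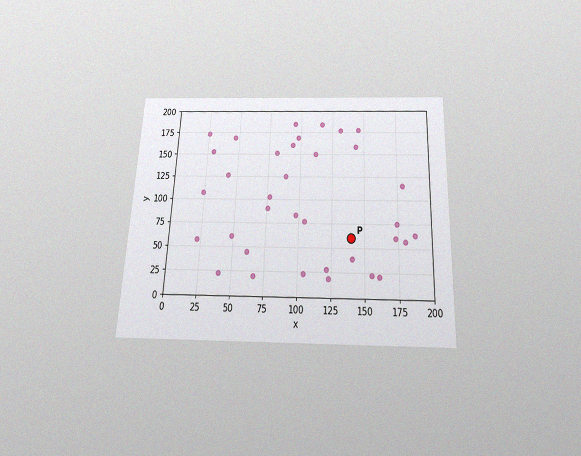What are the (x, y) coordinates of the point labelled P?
(140, 60)

The chart is tilted about 3° clockwise and viewed slightly from below, with some photo noise. Following the gridlines from P to each axis, P sits at (140, 60).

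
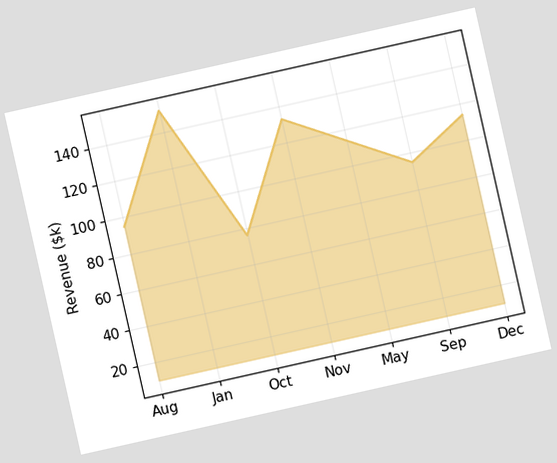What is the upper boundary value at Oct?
The chart is tilted about 13° counter-clockwise. At Oct the upper boundary is at $76k.

$76k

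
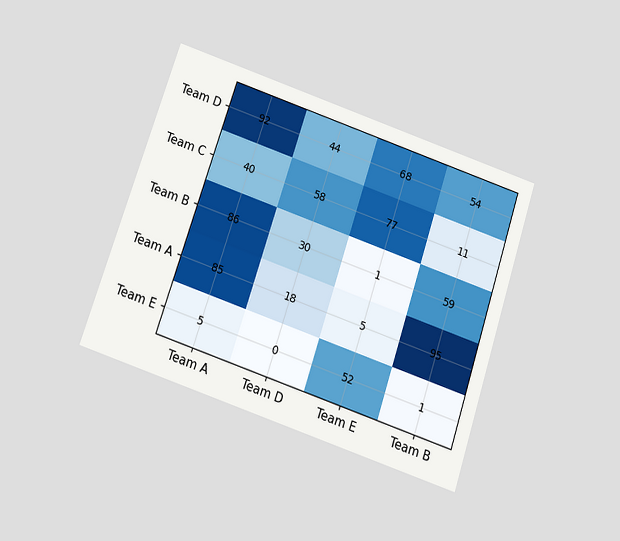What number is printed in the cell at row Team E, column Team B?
1

The chart is tilted about 18° clockwise and viewed slightly from below. The (Team E, Team B) cell reads 1.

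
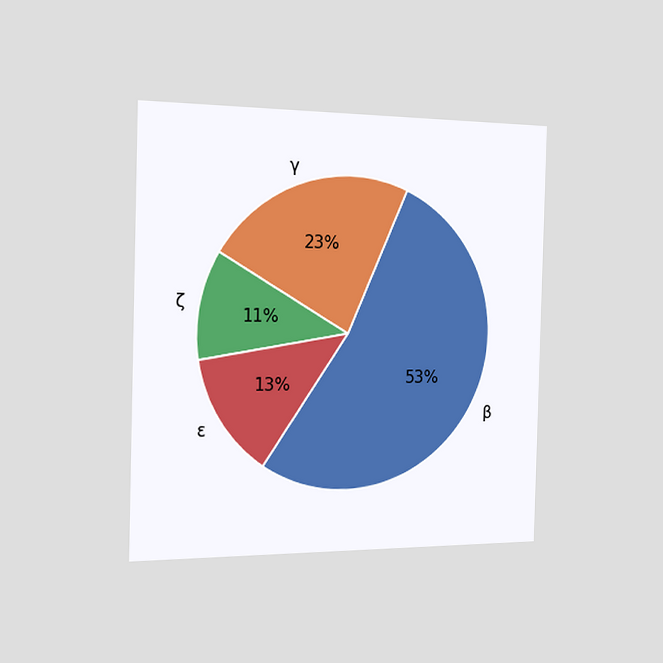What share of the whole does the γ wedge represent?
The chart is viewed slightly from the left. The γ slice takes up 23% of the pie.

23%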